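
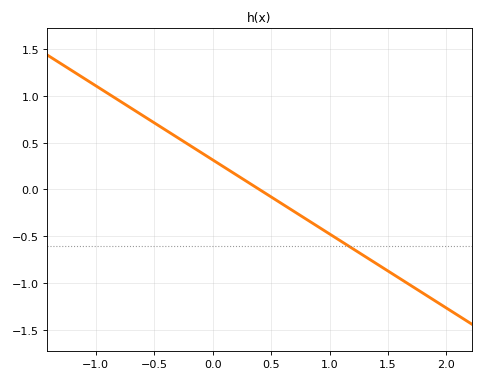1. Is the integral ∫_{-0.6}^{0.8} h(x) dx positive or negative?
positive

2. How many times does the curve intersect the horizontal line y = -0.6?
1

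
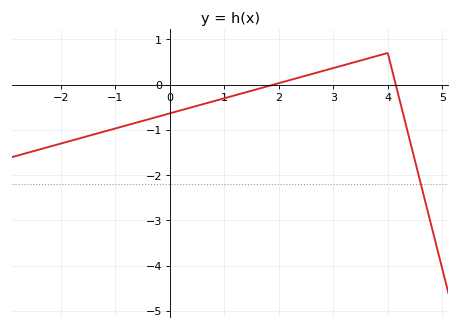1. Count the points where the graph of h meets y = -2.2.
1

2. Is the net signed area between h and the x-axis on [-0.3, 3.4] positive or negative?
negative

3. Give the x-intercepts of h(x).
2, 4.2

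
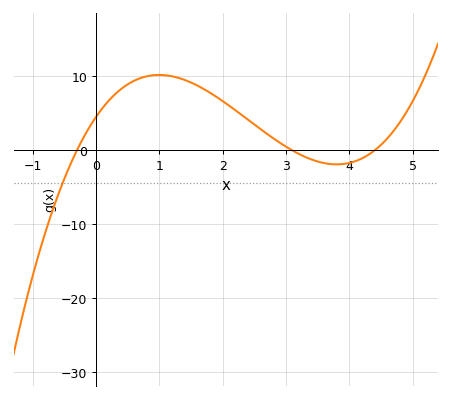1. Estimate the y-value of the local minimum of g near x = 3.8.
-1.89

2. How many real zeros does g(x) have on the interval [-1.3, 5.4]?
3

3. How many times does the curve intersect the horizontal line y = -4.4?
1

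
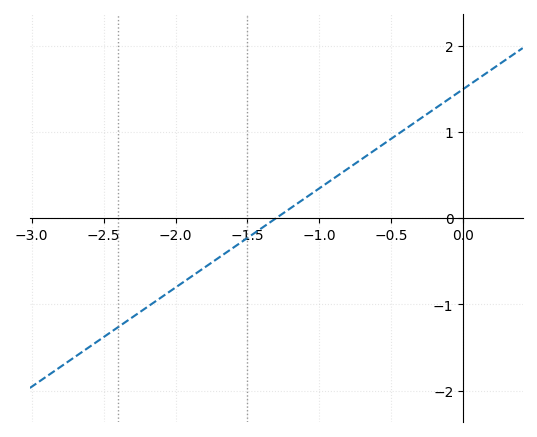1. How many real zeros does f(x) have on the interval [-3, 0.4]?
1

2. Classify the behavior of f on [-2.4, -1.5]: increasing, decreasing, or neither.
increasing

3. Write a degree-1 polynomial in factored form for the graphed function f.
y = 1.15(x + 1.3)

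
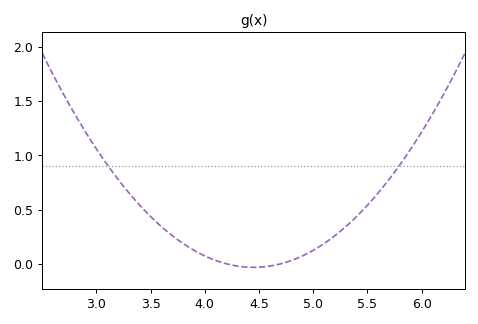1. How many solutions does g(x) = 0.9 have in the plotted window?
2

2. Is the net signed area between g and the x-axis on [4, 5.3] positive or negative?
positive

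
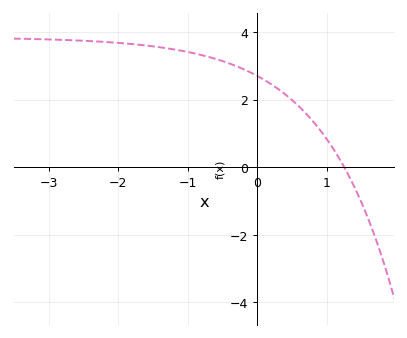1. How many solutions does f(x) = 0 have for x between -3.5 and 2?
1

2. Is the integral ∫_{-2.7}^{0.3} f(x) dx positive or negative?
positive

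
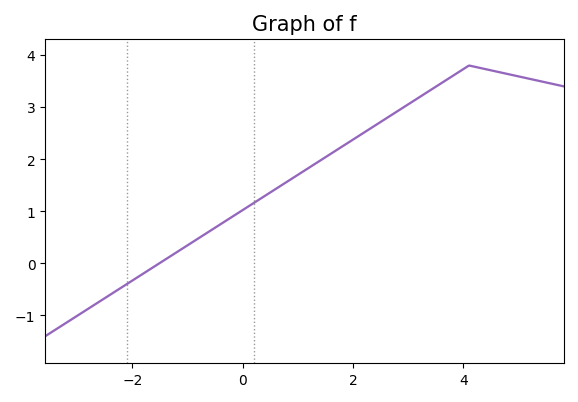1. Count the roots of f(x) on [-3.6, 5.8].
1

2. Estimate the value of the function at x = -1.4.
0.077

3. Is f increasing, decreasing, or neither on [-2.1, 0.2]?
increasing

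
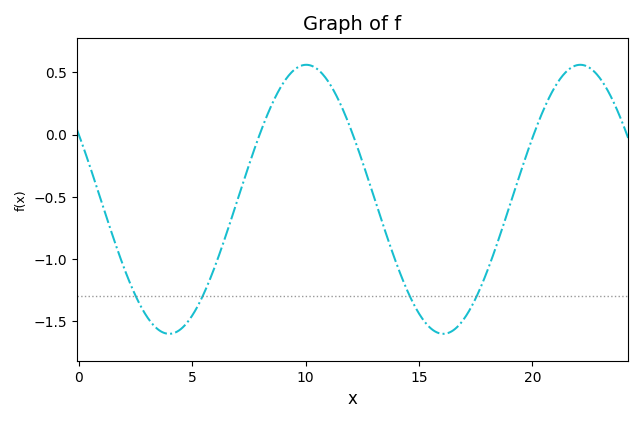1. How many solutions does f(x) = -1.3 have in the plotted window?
4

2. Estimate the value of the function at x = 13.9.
-0.983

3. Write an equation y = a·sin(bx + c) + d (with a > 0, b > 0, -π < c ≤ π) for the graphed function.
y = 1.08sin(0.52x + 2.64) - 0.52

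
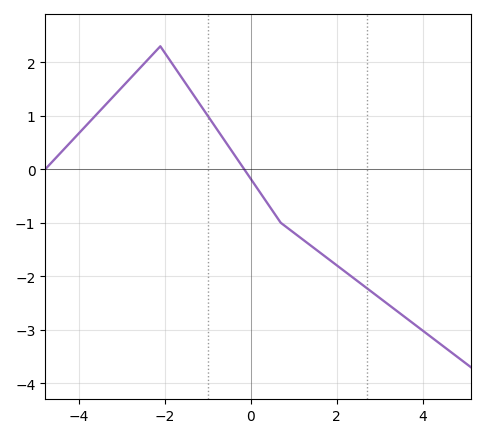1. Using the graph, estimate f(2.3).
-1.98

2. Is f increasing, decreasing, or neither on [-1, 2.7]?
decreasing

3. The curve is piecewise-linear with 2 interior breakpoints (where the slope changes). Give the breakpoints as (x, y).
(-2.1, 2.3); (0.7, -1)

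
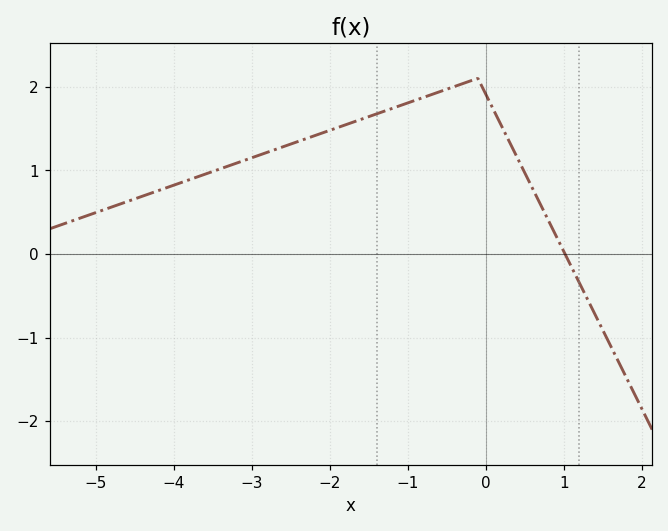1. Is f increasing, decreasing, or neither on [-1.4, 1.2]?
neither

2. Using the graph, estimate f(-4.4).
0.7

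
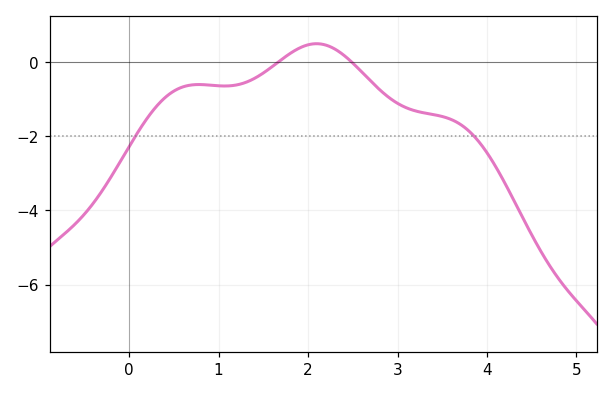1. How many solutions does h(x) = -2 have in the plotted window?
2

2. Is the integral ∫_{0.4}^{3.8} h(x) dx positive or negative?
negative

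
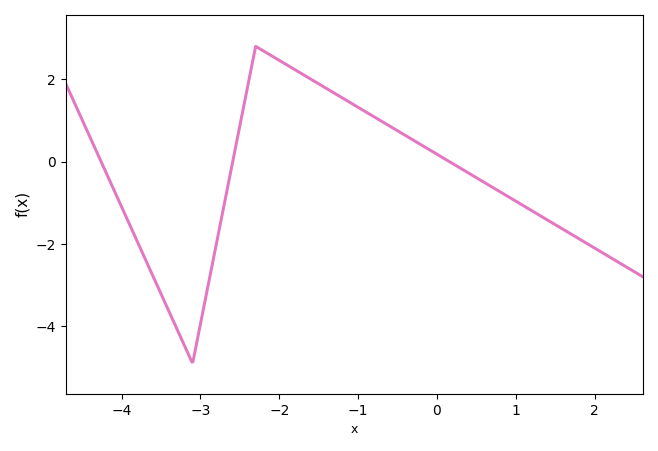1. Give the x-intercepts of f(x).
-4.26, -2.59, 0.159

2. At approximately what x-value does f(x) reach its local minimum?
-3.1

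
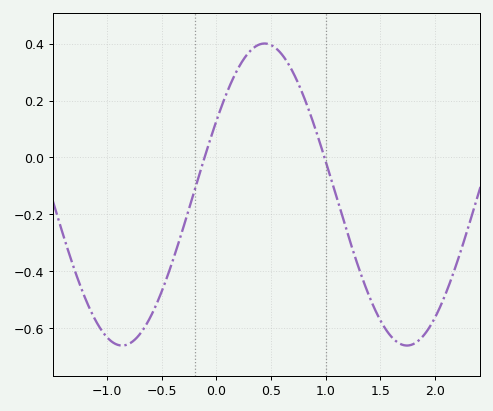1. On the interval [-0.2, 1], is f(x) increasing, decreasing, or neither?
neither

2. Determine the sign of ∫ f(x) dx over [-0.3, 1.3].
positive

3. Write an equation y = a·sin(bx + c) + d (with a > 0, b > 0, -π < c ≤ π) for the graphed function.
y = 0.53sin(2.41x + 0.51) - 0.13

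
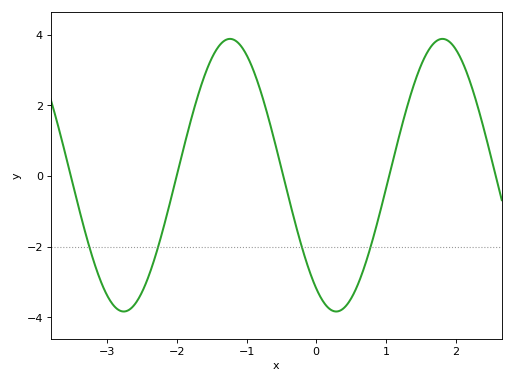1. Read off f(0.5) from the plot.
-3.4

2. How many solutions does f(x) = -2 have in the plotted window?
4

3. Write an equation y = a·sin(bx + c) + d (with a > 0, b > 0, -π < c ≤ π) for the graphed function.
y = 3.86sin(2.1x - 2.2) + 0.02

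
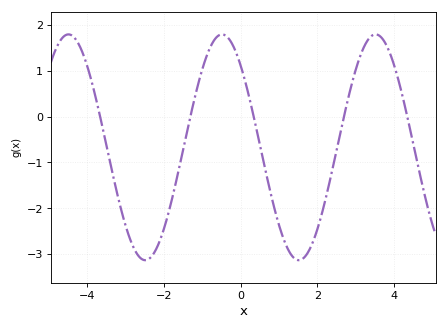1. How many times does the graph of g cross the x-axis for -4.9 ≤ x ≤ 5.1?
5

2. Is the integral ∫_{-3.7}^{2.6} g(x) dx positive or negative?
negative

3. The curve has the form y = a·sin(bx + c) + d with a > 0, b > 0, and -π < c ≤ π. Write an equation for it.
y = 2.46sin(1.57x + 2.33) - 0.67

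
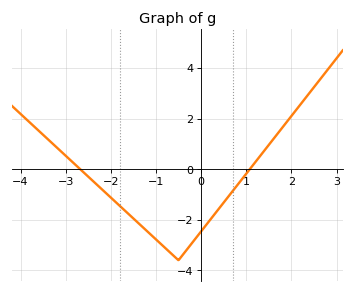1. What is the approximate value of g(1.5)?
0.961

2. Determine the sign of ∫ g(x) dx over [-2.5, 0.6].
negative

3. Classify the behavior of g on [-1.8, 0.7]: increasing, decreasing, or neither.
neither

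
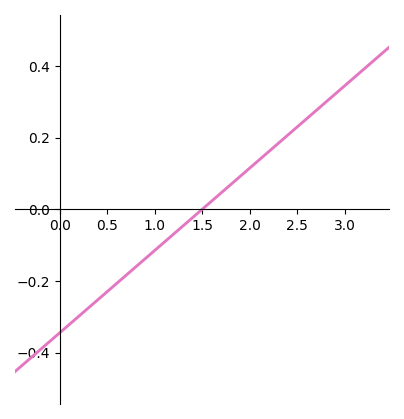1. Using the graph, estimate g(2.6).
0.26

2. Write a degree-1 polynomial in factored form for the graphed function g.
y = 0.23(x - 1.5)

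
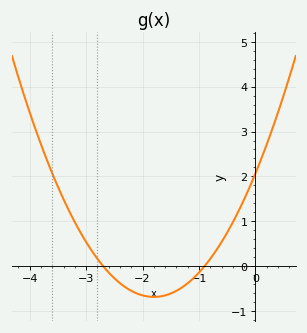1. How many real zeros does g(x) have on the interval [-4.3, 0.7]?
2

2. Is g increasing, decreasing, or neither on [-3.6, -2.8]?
decreasing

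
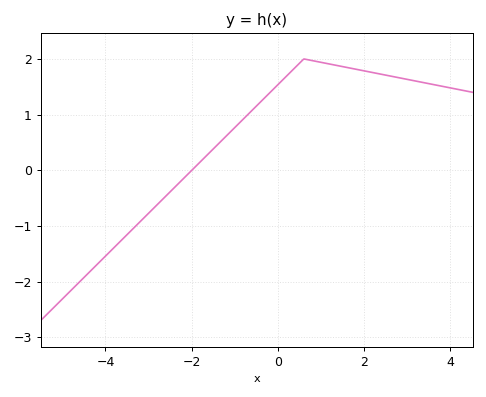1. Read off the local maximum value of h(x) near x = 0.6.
2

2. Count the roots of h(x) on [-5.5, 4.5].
1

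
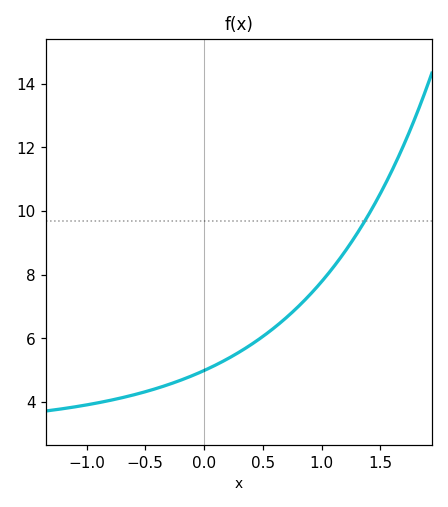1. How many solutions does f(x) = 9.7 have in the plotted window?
1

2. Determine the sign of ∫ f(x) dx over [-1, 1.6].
positive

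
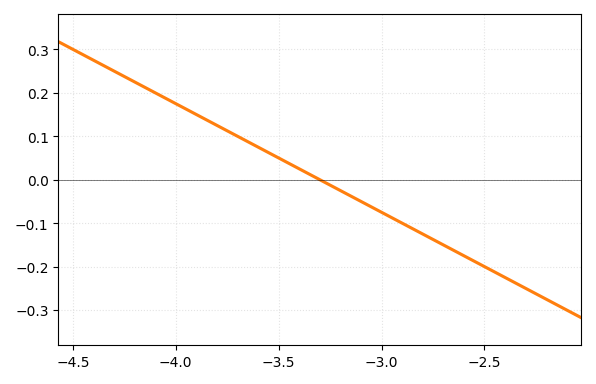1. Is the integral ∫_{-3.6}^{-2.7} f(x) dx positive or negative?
negative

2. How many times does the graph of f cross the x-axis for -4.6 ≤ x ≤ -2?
1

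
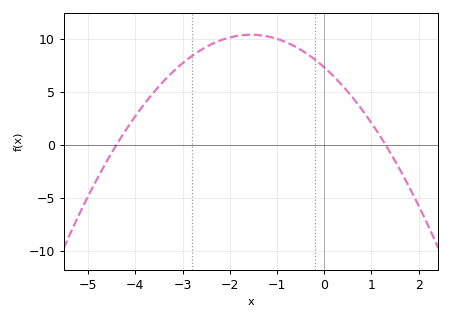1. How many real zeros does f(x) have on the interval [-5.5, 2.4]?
2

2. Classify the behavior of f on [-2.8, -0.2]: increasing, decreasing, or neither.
neither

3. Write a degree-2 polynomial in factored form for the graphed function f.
y = -1.28(x + 4.4)(x - 1.3)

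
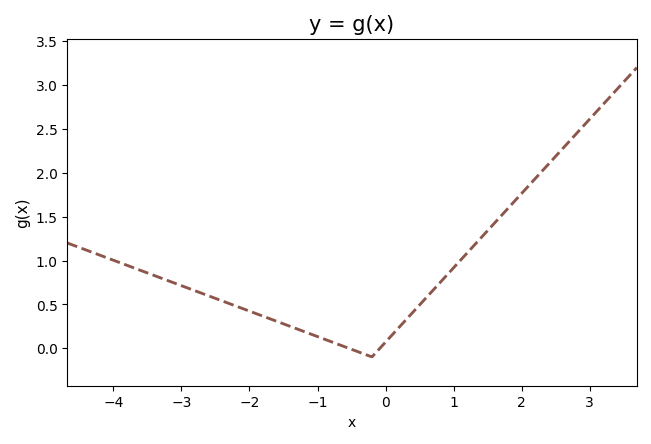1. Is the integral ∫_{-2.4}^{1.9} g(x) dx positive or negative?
positive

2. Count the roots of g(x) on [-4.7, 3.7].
2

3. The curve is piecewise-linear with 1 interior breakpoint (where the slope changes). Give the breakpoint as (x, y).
(-0.2, -0.1)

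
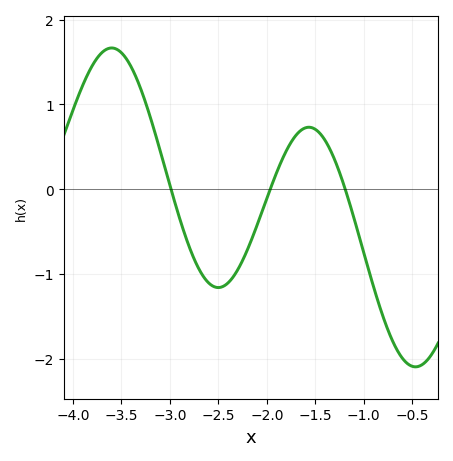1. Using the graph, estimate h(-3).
0.05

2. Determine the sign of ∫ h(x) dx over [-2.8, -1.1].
negative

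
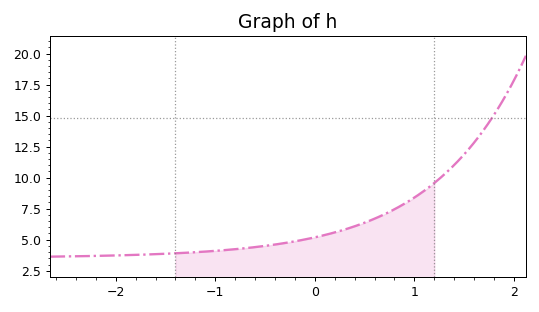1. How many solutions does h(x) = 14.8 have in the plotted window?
1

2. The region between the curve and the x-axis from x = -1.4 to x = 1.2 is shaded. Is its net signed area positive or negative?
positive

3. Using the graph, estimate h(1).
8.4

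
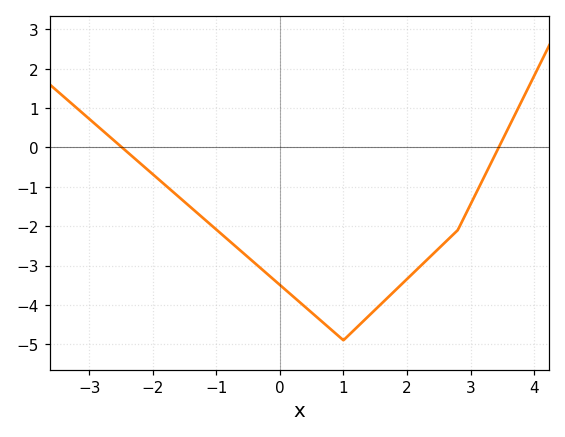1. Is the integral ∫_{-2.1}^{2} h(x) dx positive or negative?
negative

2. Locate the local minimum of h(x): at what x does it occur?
1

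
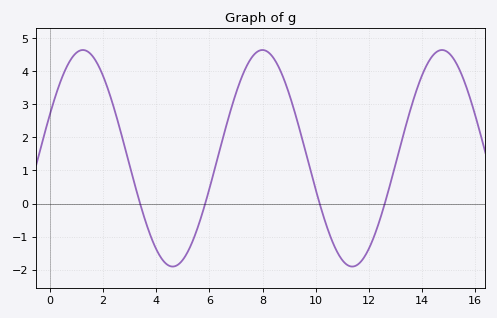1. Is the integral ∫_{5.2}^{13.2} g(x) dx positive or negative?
positive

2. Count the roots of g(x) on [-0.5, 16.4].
4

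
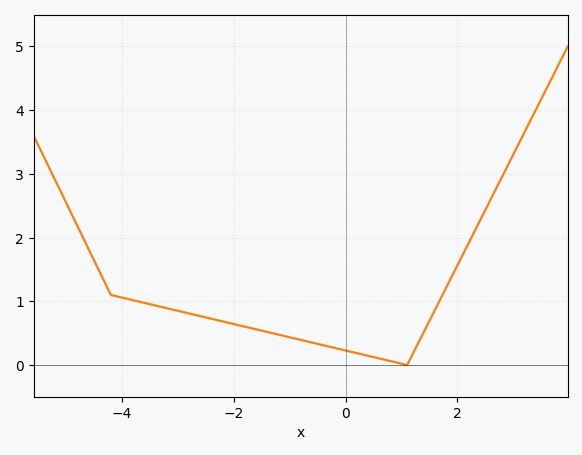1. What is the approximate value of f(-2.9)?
0.8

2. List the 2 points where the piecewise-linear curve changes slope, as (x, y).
(-4.2, 1.1); (1.1, 0)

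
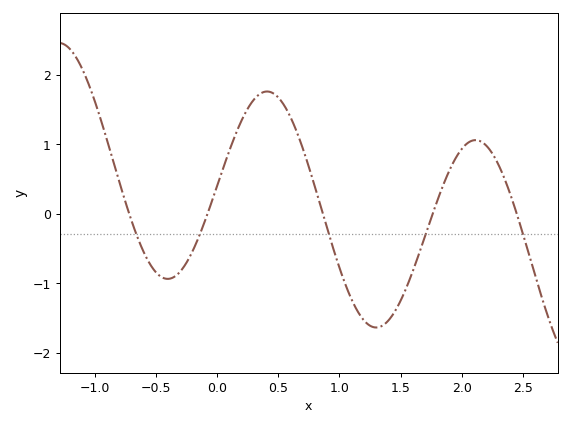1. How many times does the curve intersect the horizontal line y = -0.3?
5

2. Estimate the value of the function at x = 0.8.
0.38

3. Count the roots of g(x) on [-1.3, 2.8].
5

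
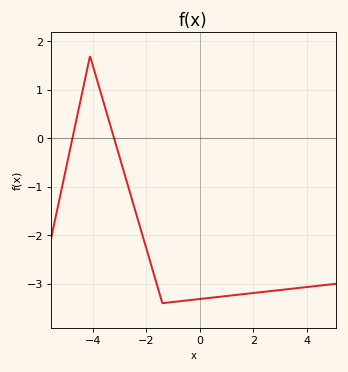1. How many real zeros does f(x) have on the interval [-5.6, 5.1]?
2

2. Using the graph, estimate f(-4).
1.5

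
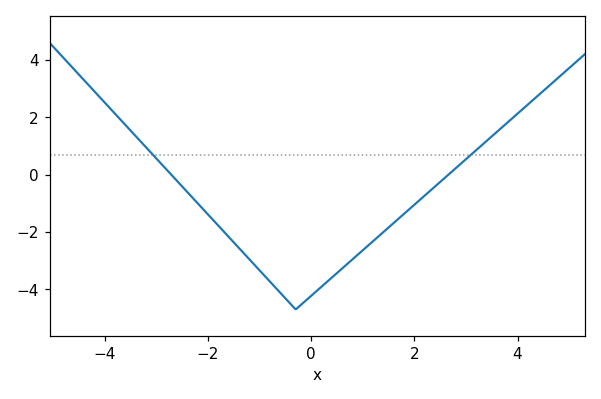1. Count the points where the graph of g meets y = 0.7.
2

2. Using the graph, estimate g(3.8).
1.8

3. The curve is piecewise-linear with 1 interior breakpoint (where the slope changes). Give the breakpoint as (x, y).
(-0.3, -4.7)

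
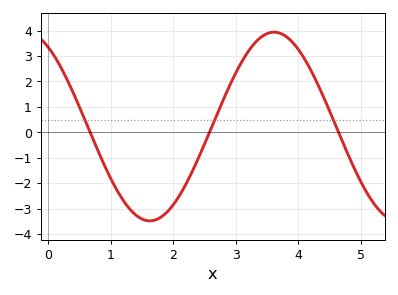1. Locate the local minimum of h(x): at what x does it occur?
1.63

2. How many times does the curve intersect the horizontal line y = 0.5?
3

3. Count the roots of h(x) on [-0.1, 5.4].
3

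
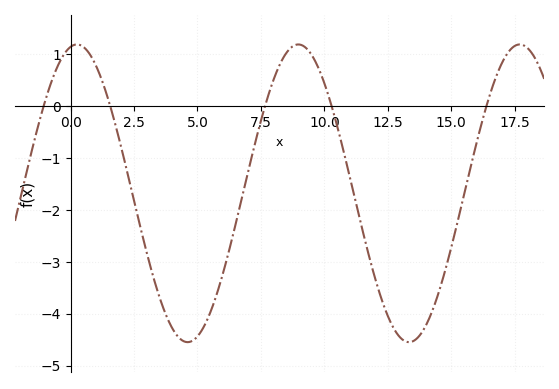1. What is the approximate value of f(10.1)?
0.3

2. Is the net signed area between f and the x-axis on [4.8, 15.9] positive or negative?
negative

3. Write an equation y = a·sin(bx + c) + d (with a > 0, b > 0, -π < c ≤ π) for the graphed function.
y = 2.87sin(0.72x + 1.39) - 1.68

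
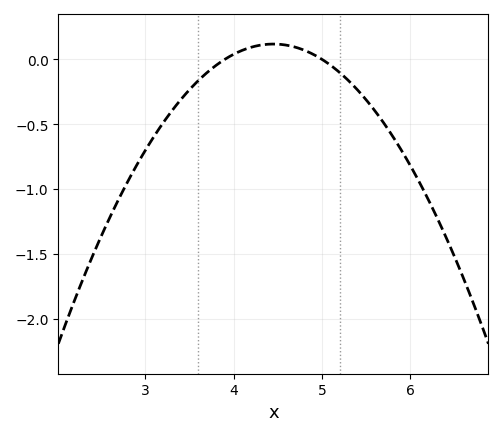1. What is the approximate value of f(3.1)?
-0.6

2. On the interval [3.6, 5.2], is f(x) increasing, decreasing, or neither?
neither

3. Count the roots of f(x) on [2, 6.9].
2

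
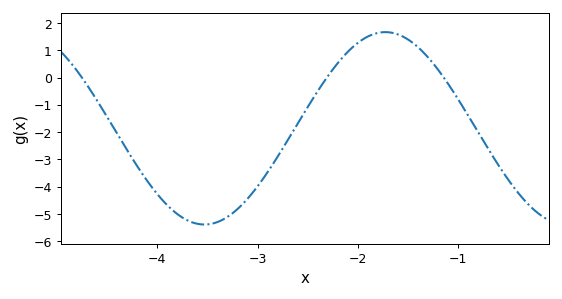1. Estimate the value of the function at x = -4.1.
-3.8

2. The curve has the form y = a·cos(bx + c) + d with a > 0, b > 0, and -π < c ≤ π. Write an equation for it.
y = 3.53cos(1.7x + 3) - 1.86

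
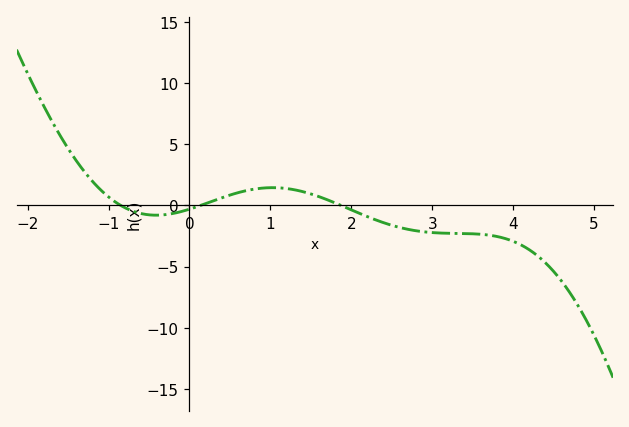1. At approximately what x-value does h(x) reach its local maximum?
1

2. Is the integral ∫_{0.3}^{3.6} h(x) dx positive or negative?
negative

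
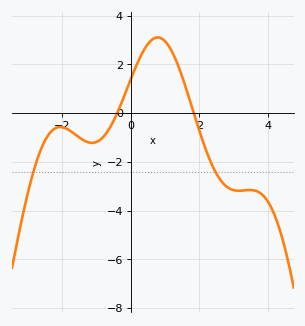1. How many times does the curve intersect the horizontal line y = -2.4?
2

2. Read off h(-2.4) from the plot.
-0.8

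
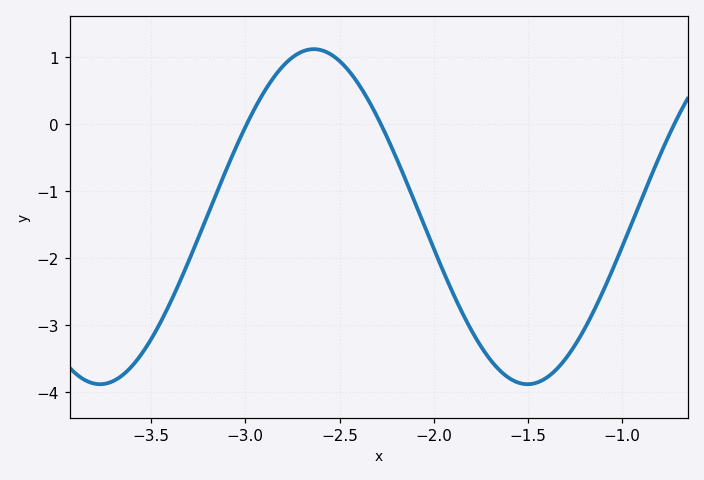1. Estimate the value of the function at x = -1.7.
-3.52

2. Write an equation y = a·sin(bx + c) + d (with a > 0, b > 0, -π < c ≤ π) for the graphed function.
y = 2.5sin(2.77x + 2.59) - 1.38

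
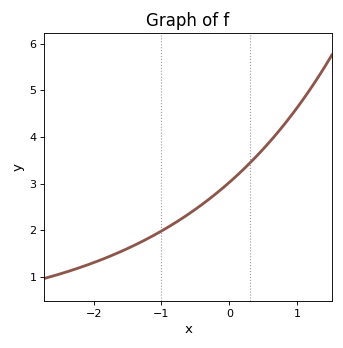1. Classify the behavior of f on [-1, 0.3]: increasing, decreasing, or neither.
increasing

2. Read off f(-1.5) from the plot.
1.61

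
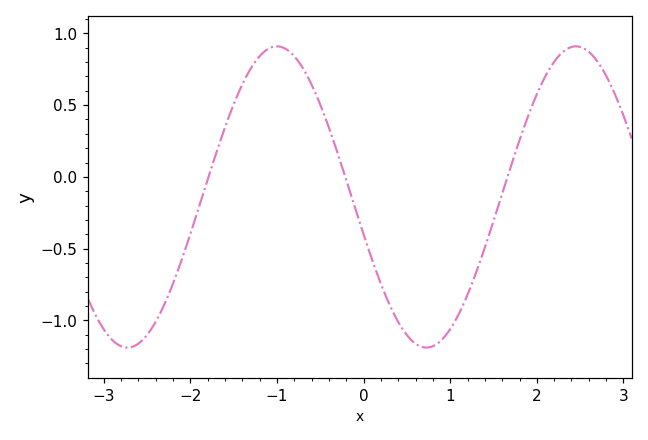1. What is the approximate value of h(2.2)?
0.802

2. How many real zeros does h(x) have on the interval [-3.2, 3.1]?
3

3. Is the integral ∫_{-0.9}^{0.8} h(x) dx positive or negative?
negative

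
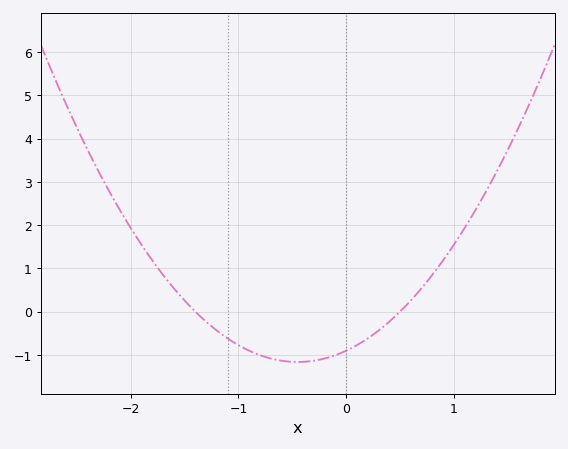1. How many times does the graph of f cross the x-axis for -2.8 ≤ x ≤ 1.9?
2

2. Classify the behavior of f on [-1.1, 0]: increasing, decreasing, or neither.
neither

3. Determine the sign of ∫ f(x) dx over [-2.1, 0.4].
negative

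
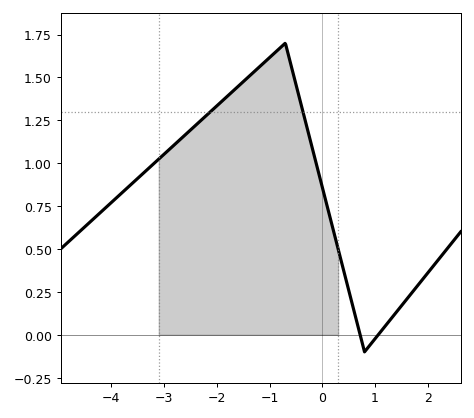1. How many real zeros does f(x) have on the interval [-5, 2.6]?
2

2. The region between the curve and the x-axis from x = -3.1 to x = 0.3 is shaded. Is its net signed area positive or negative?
positive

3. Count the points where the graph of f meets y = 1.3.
2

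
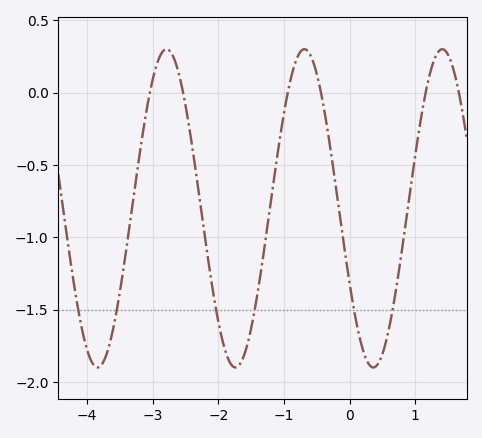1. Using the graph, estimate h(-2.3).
-0.688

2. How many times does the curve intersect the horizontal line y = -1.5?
6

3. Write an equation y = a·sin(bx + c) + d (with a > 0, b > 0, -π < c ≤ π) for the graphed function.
y = 1.1sin(2.99x - 2.65) - 0.8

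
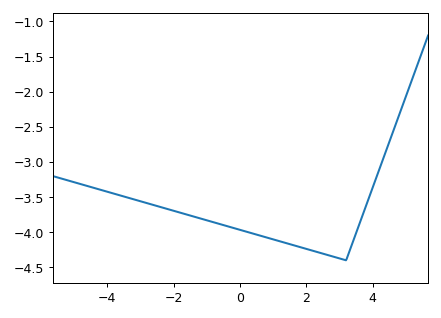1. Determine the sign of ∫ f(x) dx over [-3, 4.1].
negative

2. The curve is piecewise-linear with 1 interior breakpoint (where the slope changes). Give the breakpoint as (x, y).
(3.2, -4.4)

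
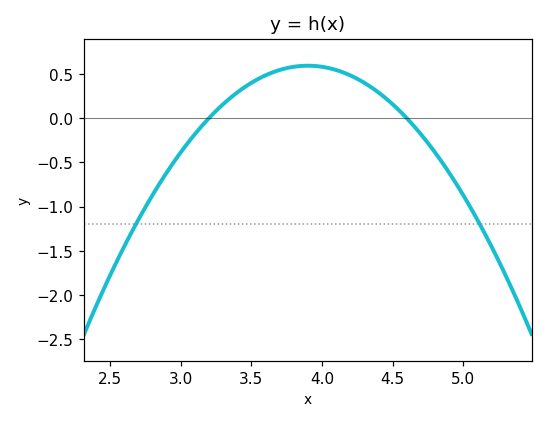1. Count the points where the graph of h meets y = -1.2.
2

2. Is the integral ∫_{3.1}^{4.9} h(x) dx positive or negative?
positive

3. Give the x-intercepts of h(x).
3.2, 4.6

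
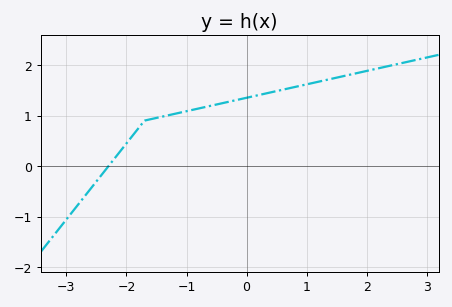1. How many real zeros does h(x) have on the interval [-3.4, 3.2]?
1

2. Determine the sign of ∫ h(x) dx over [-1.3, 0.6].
positive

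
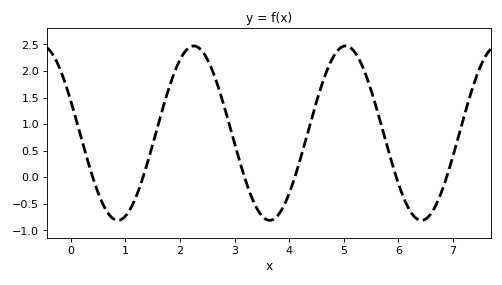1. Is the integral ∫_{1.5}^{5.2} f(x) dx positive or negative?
positive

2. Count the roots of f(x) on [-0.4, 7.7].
6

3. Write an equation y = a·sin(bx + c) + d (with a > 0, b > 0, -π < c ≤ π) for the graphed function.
y = 1.64sin(2.26x + 2.76) + 0.83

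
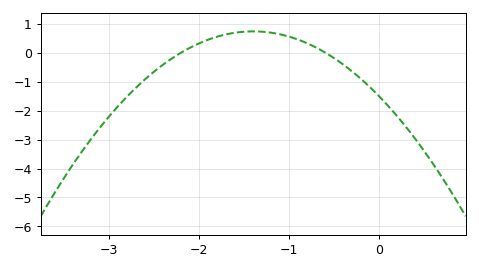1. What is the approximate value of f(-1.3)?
0.725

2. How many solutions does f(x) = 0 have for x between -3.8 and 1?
2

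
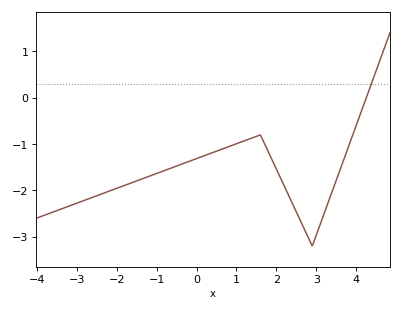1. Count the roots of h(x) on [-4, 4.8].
1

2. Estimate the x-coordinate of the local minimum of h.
2.9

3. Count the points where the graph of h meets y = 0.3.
1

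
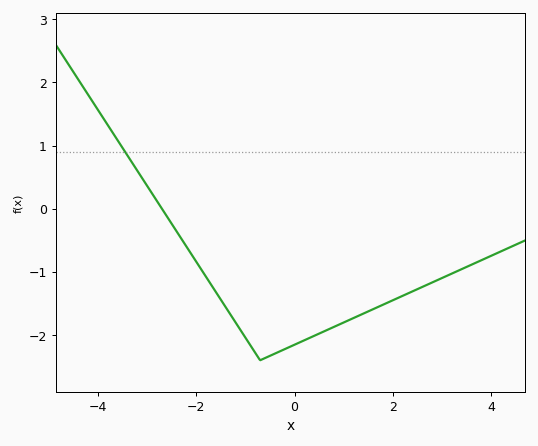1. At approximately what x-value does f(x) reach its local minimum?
-0.6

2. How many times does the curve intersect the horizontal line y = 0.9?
1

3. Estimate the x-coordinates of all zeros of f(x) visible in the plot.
-2.6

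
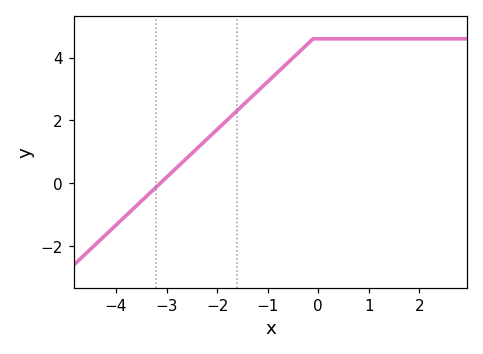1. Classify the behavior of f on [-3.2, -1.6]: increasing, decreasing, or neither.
increasing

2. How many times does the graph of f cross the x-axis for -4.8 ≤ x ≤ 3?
1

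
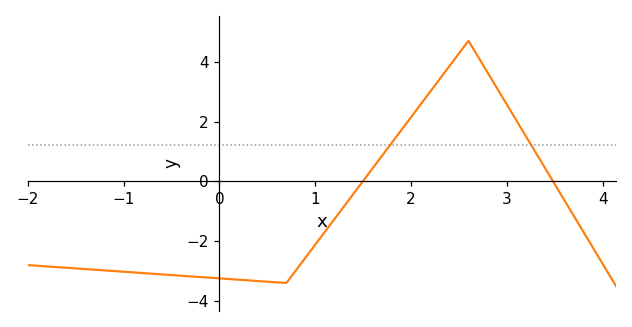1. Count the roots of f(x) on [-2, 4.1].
2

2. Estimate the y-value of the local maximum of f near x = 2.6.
4.69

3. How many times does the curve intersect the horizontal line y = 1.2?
2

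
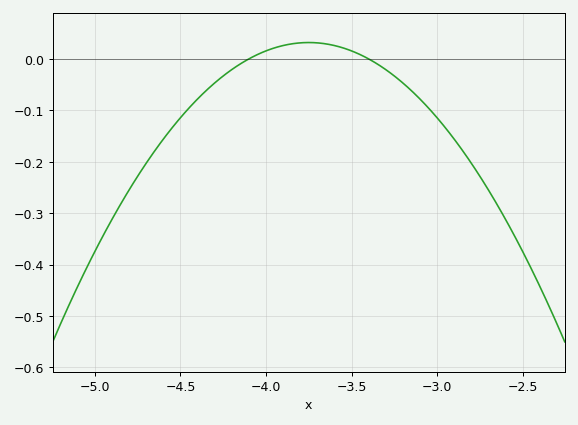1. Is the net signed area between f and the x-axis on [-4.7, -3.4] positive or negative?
negative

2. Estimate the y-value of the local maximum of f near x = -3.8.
0.03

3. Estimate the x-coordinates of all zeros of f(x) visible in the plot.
-4.1, -3.4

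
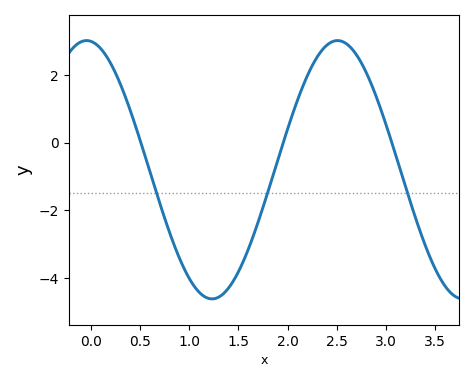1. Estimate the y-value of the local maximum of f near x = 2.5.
3.01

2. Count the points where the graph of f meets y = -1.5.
3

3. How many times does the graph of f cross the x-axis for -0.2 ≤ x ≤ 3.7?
3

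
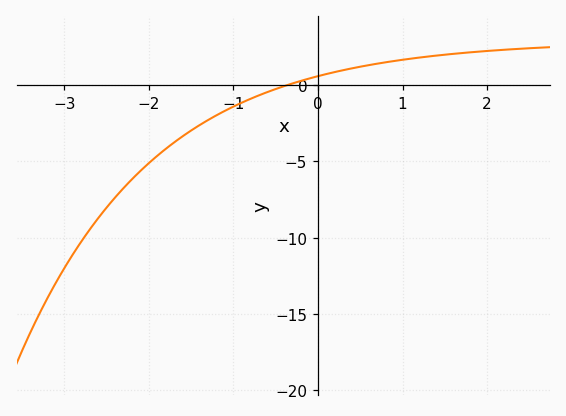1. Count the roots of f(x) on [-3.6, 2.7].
1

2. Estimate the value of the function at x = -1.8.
-4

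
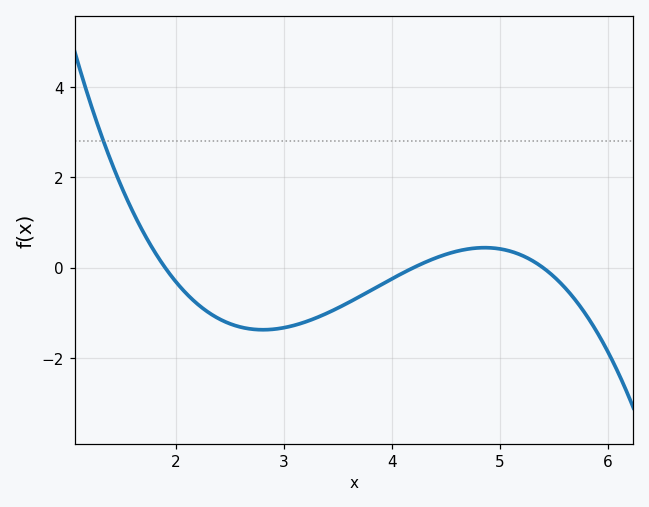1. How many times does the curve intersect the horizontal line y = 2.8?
1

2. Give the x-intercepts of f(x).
1.9, 4.2, 5.4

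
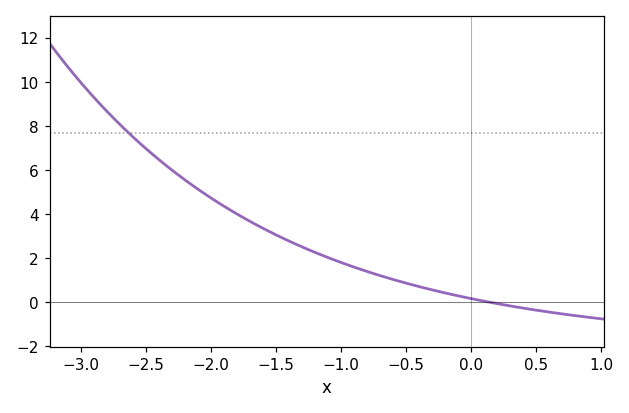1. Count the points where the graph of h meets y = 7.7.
1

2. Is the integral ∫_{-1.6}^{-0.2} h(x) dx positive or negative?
positive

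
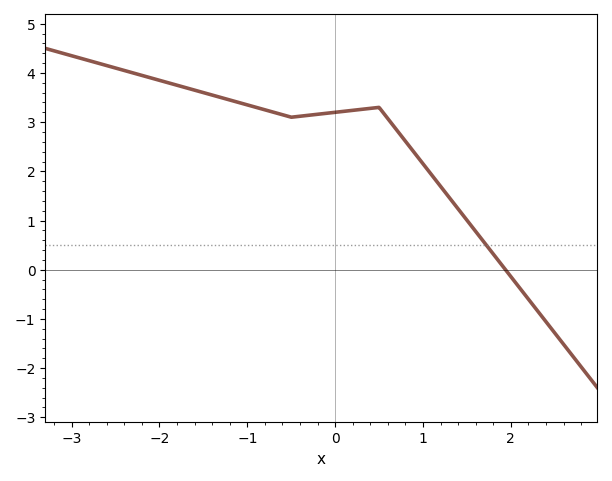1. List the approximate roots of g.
1.9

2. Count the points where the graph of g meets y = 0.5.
1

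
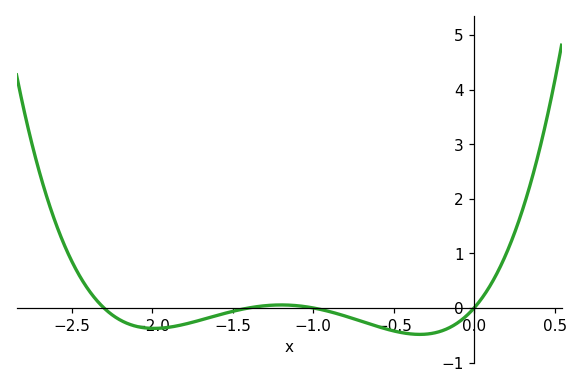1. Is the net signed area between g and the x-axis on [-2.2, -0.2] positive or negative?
negative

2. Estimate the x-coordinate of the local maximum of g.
-1.2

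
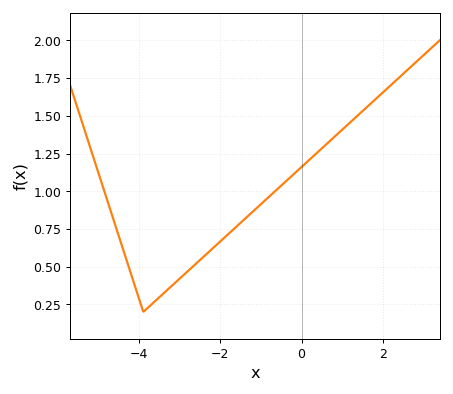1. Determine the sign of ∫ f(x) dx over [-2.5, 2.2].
positive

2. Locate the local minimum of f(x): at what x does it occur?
-3.9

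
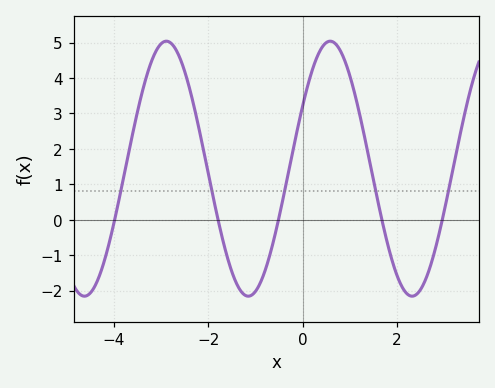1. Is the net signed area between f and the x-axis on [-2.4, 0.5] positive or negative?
positive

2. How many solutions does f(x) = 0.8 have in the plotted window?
5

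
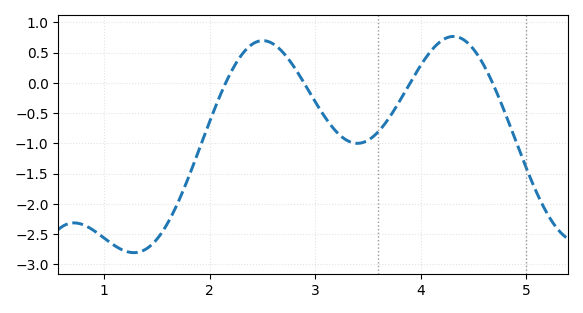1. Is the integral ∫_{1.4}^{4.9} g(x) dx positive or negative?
negative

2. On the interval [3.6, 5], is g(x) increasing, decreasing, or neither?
neither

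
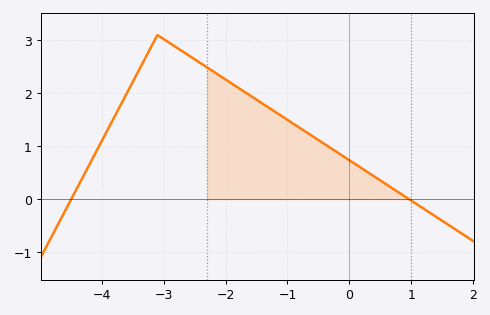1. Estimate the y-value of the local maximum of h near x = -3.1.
3.1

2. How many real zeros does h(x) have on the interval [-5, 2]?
2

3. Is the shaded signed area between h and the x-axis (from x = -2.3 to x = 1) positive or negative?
positive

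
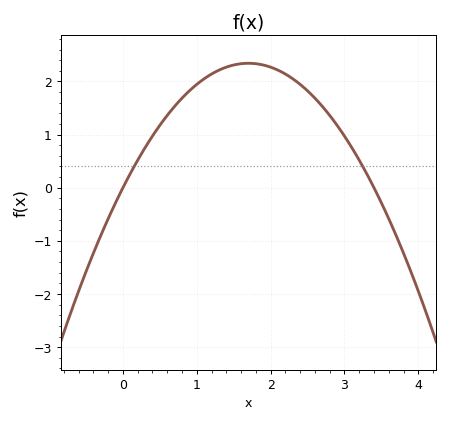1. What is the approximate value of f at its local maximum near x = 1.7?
2.34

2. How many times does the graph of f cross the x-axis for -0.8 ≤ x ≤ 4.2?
2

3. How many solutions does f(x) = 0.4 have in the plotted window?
2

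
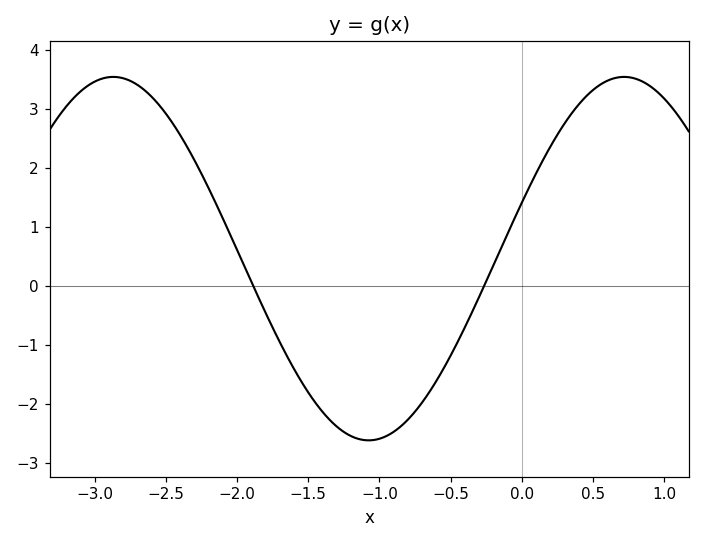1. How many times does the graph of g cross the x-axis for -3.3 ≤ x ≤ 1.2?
2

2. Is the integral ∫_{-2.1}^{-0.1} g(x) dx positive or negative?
negative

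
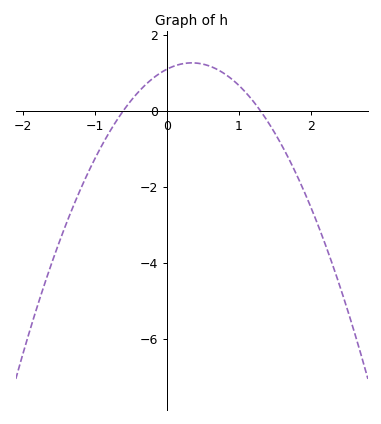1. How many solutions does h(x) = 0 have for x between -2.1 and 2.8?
2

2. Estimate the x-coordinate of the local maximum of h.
0.4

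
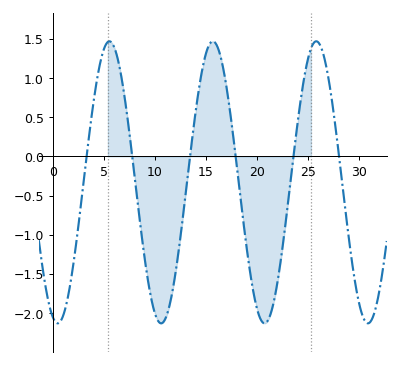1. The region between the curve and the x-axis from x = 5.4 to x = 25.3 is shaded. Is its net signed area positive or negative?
negative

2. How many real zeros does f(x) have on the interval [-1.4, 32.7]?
6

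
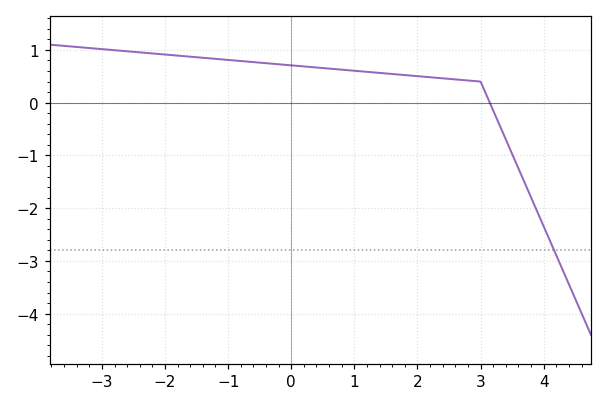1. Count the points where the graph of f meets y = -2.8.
1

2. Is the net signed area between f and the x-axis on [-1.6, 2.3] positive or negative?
positive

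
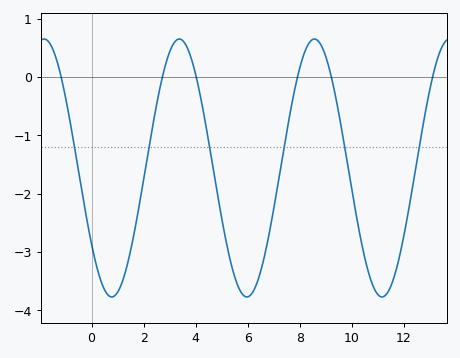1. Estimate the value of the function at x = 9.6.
-0.9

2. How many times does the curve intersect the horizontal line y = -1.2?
6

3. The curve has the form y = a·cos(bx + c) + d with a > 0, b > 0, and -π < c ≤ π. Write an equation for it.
y = 2.21cos(1.2x + 2.2) - 1.56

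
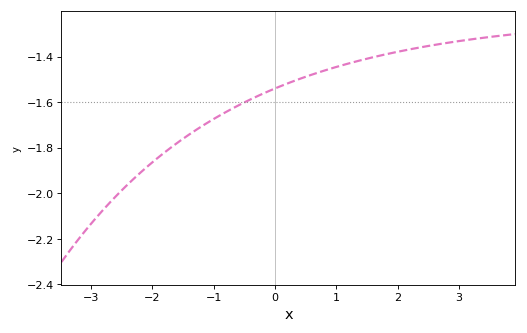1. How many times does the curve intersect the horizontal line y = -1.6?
1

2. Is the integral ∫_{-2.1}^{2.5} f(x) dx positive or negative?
negative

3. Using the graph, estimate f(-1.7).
-1.8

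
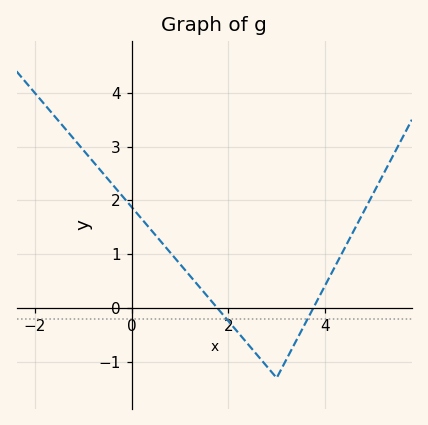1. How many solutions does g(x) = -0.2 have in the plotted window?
2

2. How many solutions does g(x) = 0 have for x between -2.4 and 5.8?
2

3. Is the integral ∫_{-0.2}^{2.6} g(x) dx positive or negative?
positive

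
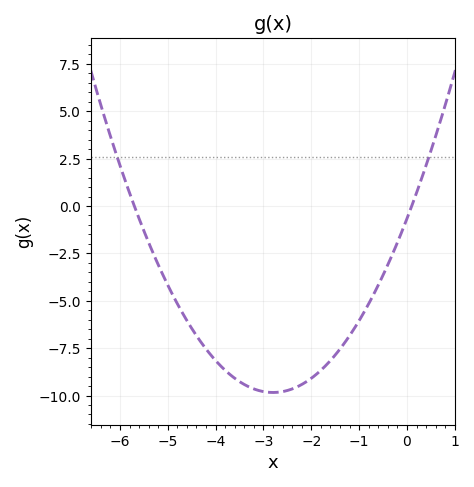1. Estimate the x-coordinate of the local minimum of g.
-2.8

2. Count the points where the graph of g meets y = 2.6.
2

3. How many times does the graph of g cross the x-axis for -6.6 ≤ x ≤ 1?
2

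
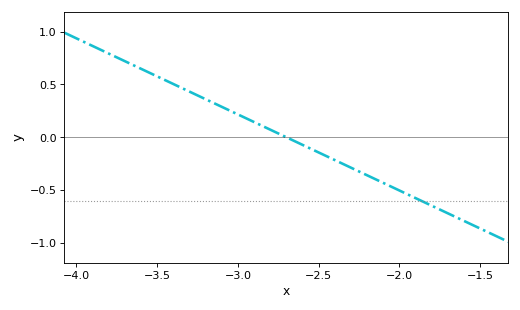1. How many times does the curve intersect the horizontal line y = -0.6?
1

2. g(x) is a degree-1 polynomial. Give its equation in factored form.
y = -0.72(x + 2.7)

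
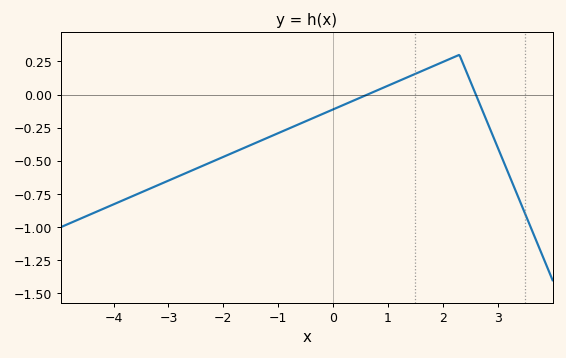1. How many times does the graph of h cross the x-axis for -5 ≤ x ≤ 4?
2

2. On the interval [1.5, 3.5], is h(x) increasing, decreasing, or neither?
neither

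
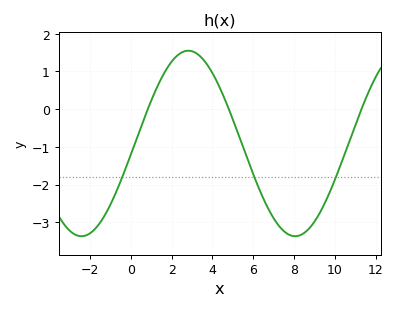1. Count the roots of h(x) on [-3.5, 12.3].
3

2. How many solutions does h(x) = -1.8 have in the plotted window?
3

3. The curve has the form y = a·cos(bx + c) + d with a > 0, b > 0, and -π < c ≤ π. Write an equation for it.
y = 2.46cos(0.6x - 1.69) - 0.91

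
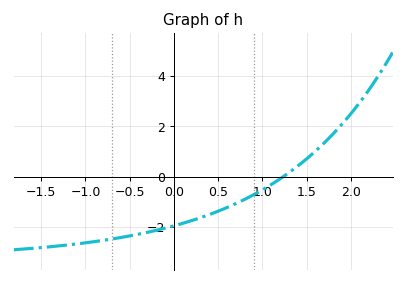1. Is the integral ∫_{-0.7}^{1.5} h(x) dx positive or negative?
negative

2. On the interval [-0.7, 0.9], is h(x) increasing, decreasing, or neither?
increasing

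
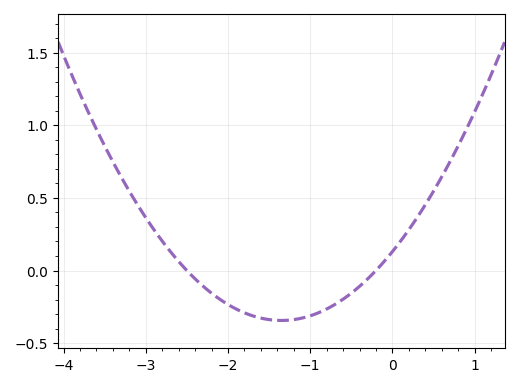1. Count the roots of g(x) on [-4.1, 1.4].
2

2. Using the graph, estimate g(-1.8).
-0.3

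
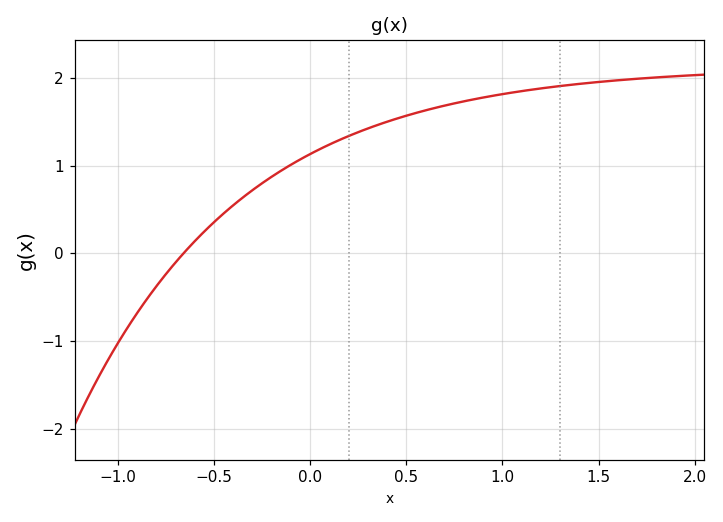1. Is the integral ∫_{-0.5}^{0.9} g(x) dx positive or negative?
positive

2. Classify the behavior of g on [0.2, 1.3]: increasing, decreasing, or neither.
increasing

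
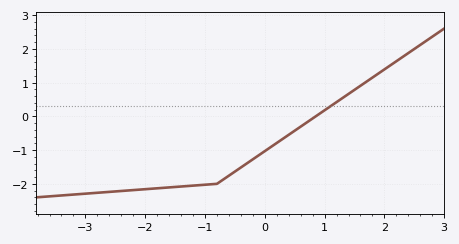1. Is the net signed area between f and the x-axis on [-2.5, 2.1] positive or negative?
negative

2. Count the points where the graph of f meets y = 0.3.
1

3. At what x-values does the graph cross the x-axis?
0.9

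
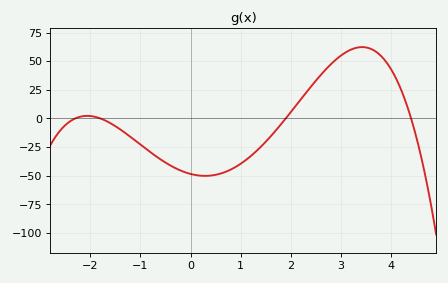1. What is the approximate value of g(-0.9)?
-26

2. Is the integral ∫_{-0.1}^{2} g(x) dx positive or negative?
negative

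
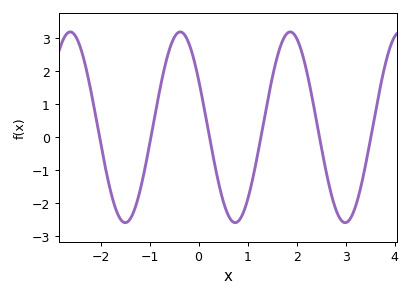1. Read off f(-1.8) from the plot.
-1.61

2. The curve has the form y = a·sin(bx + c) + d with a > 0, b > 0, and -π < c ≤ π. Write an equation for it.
y = 2.89sin(2.8x + 2.62) + 0.3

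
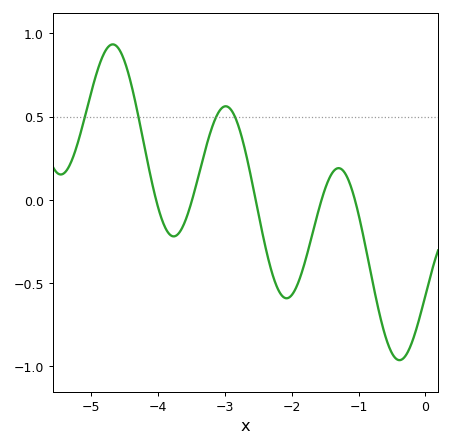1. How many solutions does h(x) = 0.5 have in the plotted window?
4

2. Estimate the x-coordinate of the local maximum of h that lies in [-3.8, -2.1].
-2.99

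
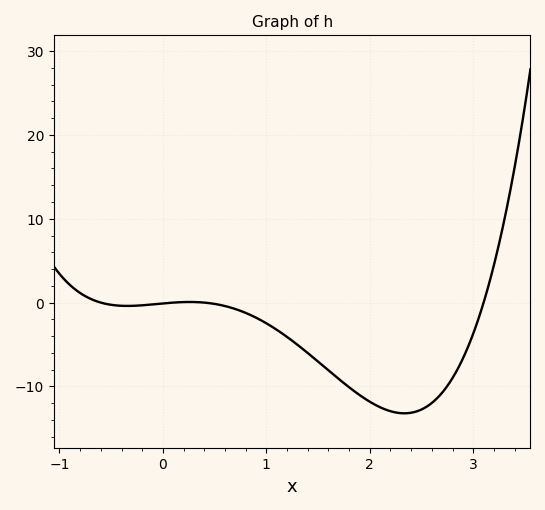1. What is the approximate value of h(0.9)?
-1.8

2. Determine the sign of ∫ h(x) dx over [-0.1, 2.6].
negative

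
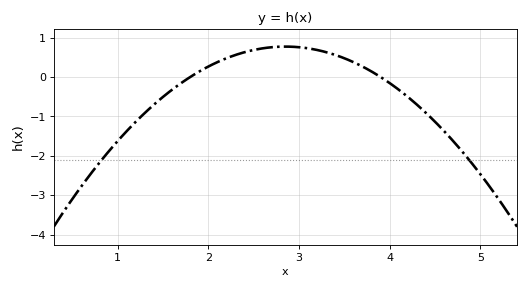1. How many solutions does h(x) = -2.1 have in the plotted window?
2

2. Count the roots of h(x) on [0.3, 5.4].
2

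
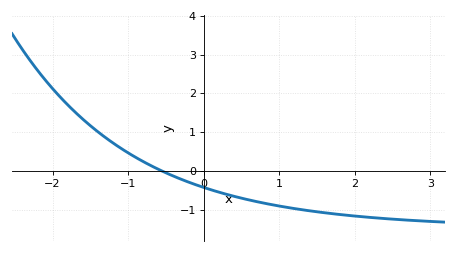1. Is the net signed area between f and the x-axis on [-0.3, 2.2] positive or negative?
negative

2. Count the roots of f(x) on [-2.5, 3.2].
1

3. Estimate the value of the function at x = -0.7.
0.1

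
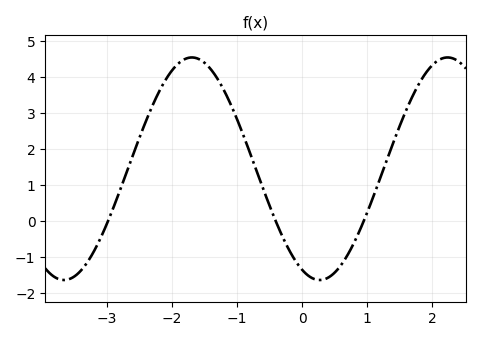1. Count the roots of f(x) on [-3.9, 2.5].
3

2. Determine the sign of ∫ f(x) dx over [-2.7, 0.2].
positive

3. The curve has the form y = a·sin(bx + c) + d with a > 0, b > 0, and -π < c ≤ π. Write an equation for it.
y = 3.09sin(1.6x - 2) + 1.45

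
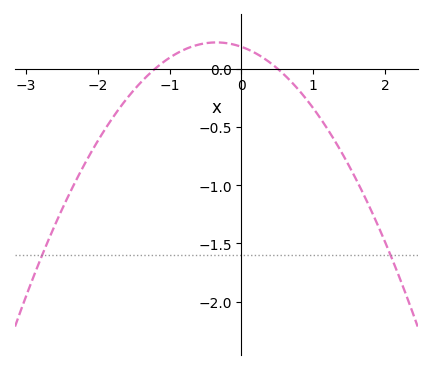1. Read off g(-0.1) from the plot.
0.205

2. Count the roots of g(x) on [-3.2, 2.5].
2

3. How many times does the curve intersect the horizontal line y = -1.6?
2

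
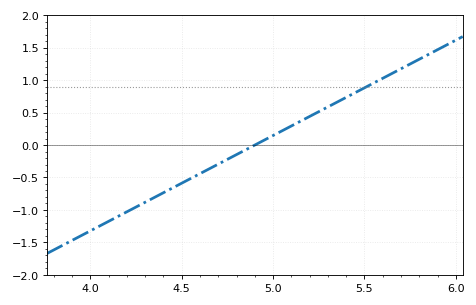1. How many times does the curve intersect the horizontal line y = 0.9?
1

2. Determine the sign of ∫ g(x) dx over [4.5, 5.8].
positive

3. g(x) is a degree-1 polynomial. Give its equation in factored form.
y = 1.47(x - 4.9)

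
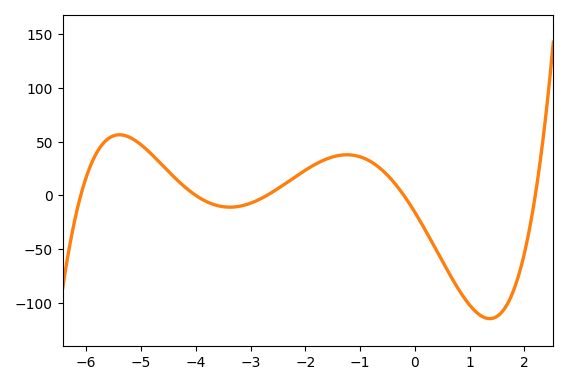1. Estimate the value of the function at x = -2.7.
0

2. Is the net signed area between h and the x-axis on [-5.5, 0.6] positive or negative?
positive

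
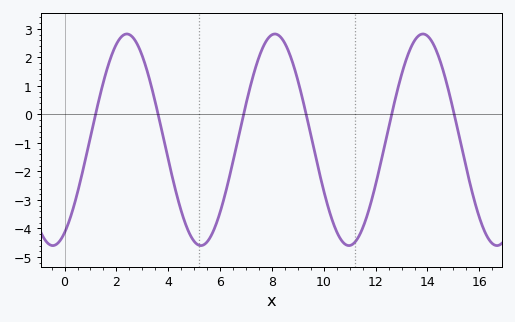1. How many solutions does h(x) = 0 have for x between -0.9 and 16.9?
6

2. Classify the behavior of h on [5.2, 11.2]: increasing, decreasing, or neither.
neither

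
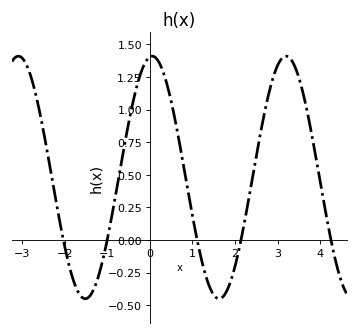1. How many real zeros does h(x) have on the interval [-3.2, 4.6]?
5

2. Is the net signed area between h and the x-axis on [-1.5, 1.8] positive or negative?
positive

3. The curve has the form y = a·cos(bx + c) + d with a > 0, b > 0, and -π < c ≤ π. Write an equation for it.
y = 0.93cos(2x - 0.11) + 0.48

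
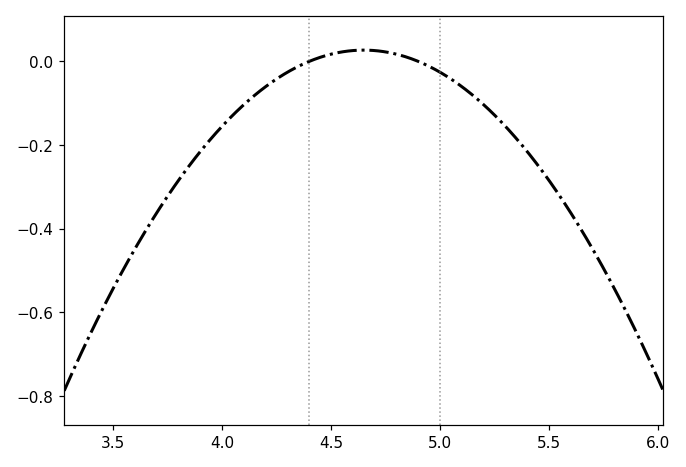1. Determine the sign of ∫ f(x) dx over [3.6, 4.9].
negative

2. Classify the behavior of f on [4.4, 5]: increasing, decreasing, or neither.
neither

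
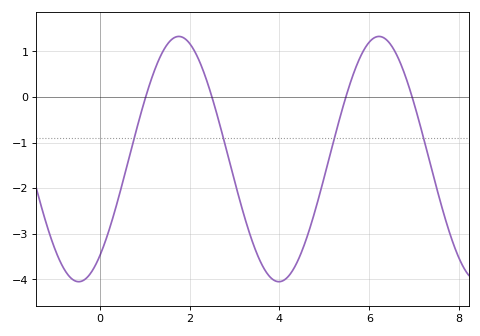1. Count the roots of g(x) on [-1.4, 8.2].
4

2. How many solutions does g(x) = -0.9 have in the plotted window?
4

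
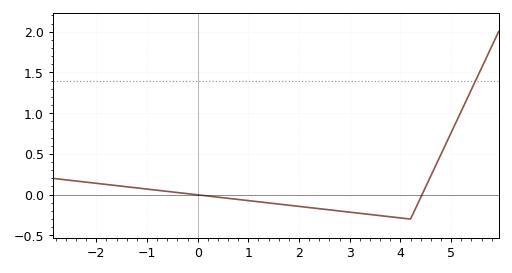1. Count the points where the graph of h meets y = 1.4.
1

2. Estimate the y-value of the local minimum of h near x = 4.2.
-0.3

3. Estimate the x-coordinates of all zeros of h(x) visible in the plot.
-0.035, 4.43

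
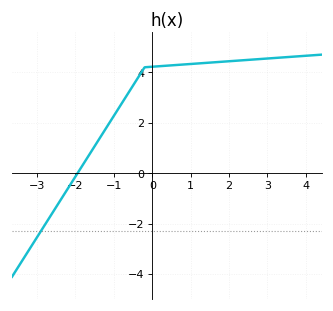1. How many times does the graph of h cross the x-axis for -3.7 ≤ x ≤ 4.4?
1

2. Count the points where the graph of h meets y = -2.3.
1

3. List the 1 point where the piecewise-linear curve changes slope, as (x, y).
(-0.2, 4.2)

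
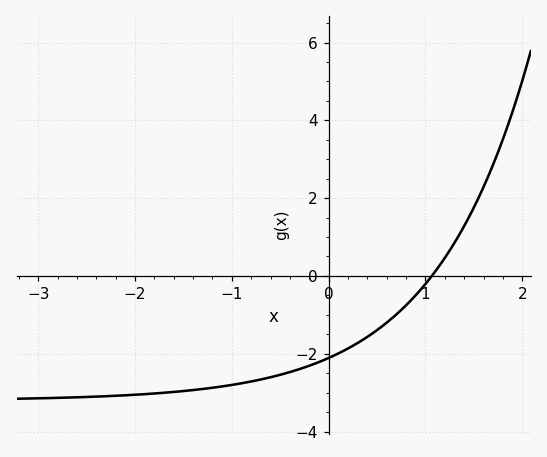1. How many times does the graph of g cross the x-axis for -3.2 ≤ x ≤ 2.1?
1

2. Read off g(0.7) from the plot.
-1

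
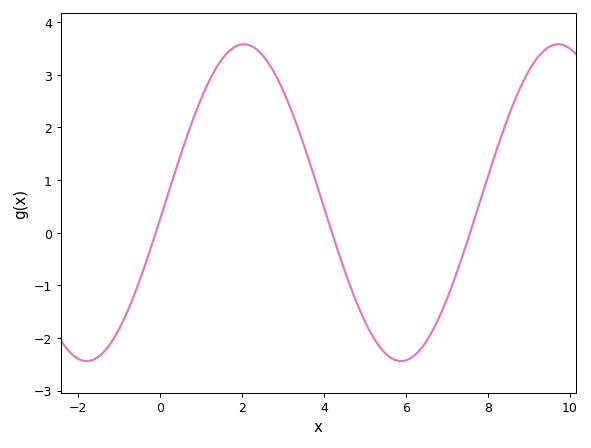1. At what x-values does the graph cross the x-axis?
-0.099, 4.2, 7.56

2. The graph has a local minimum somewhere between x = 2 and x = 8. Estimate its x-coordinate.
5.88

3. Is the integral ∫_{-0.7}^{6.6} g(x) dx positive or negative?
positive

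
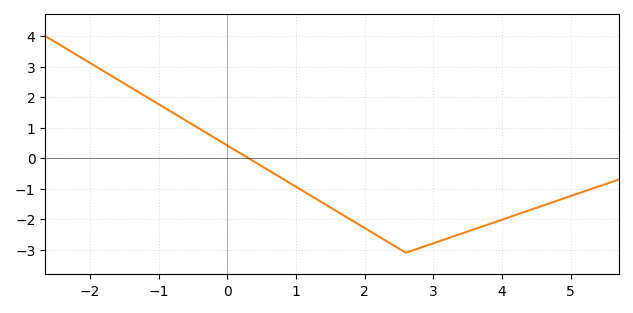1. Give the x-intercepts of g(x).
0.4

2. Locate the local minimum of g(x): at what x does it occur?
2.6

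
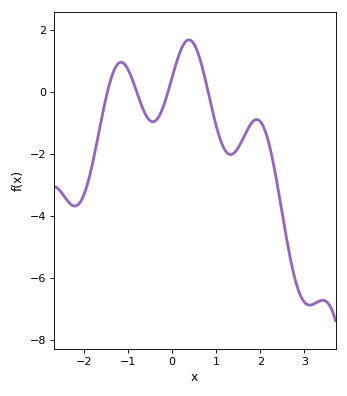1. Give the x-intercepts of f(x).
-1.47, -0.803, -0.093, 0.818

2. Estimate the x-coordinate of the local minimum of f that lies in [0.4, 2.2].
1.33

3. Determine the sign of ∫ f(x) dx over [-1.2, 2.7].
negative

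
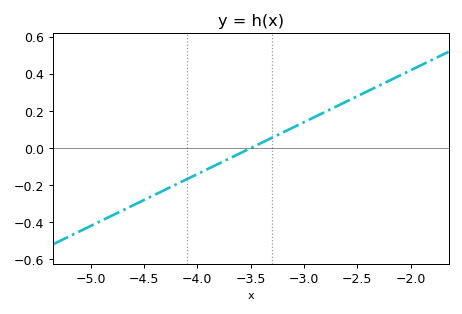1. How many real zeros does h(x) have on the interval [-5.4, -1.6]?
1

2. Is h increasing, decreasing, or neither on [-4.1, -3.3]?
increasing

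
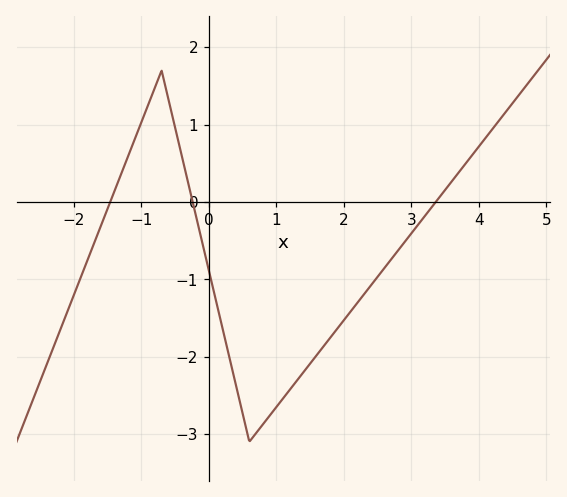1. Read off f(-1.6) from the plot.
-0.309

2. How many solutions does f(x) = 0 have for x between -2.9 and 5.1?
3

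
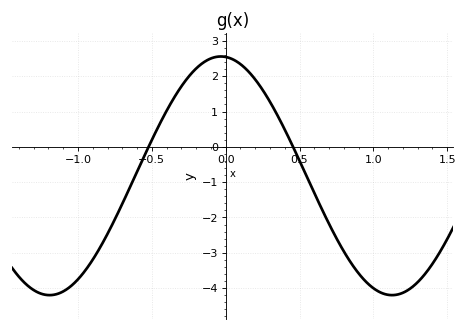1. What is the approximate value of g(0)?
2.5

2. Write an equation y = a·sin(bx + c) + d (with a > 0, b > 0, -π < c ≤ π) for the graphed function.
y = 3.38sin(2.7x + 1.7) - 0.82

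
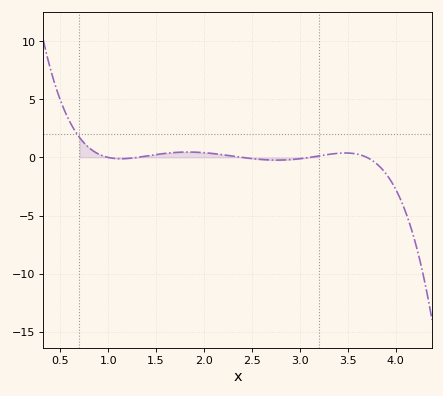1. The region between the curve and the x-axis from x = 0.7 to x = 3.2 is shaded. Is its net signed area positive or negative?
positive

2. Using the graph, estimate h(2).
0.408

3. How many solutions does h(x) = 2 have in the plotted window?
1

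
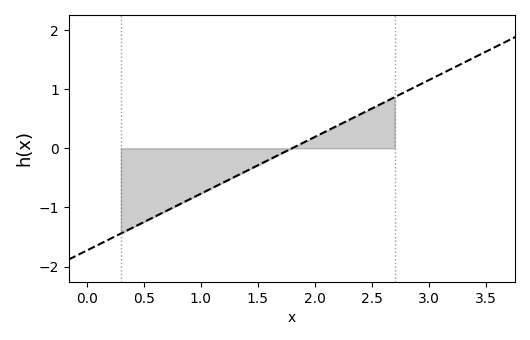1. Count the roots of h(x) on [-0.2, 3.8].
1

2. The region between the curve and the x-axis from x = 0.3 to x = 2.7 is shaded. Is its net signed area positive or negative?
negative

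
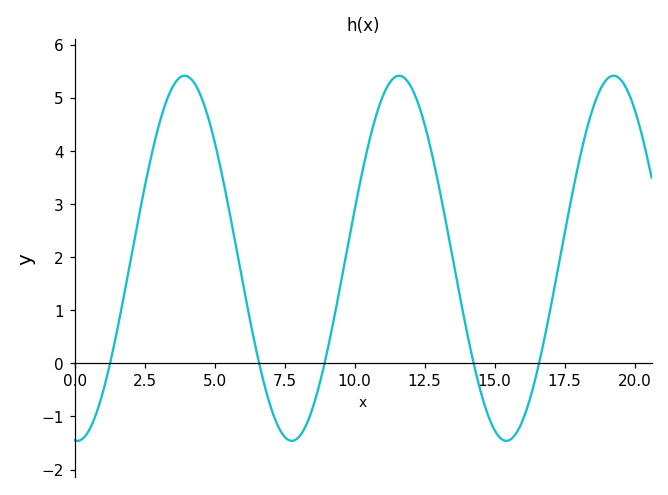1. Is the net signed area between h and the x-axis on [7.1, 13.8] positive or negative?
positive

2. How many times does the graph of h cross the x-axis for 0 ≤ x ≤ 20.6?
5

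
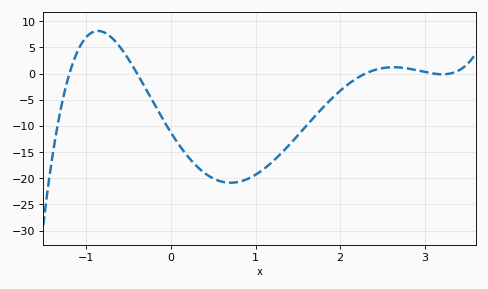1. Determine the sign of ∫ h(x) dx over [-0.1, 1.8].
negative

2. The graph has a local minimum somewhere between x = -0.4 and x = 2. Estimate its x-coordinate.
0.7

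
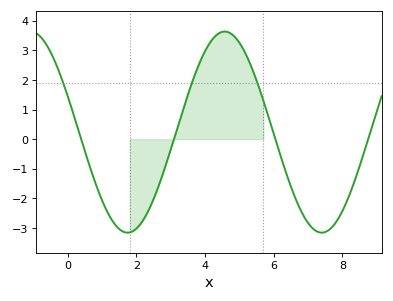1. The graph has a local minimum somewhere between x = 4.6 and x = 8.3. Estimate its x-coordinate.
7.4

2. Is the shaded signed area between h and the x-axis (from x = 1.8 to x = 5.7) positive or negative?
positive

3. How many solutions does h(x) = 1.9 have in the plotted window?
3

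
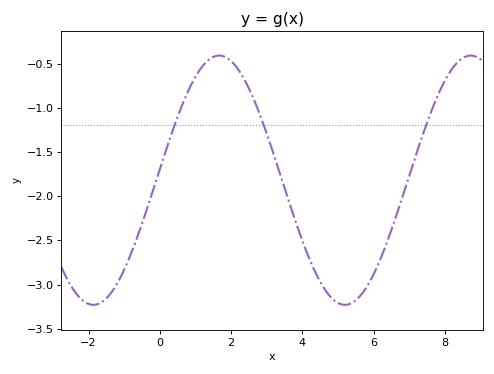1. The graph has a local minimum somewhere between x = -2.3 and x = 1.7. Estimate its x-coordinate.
-1.8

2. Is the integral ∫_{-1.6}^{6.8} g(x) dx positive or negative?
negative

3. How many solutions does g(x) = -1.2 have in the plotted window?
3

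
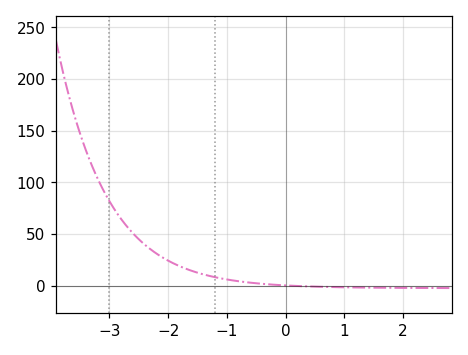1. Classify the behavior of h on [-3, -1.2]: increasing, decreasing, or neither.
decreasing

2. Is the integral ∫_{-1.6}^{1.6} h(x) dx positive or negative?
positive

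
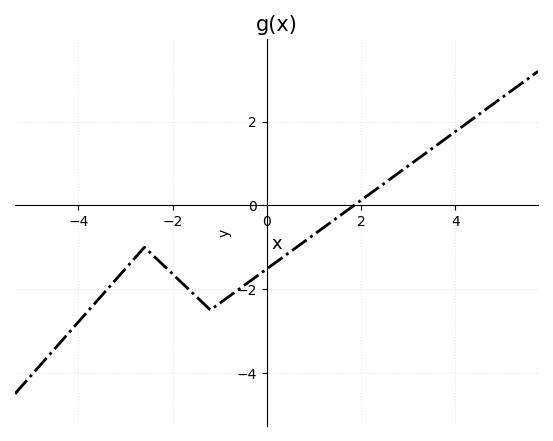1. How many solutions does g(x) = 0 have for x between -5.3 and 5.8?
1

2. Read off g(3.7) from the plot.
1.6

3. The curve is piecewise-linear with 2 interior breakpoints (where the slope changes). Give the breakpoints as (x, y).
(-2.6, -1); (-1.2, -2.5)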